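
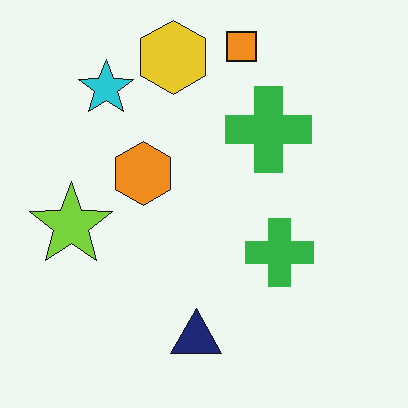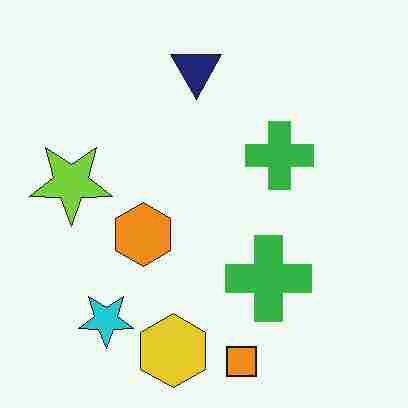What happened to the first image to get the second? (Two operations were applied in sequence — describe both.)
Flipped vertically (top ↔ bottom), then degraded with heavy JPEG compression.

The orange square is in the top of the first image and the bottom of the second — shapes on opposite sides of the horizontal midline have swapped in a mirror flip. Blocky 8×8 compression artifacts appear around shape edges and the flat background shows ringing — characteristic JPEG degradation.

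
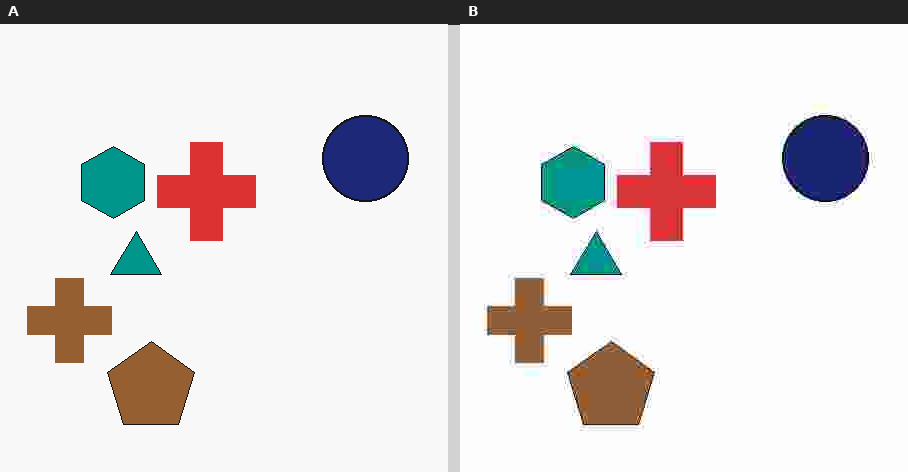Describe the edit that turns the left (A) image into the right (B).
The image was degraded with heavy JPEG compression.

Blocky 8×8 compression artifacts appear around shape edges and the flat background shows ringing — characteristic JPEG degradation.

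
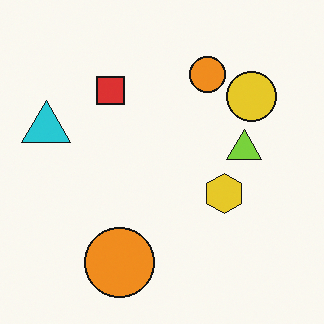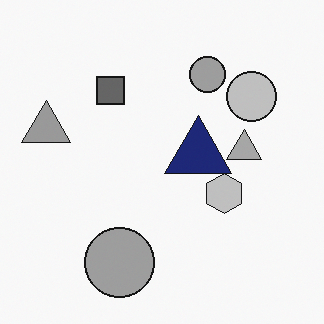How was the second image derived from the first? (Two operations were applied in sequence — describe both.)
It was converted to grayscale, then overlaid with an additional navy triangle.

All color is removed — every shape is now a shade of grey. A navy triangle appears in the second image that is absent from the first.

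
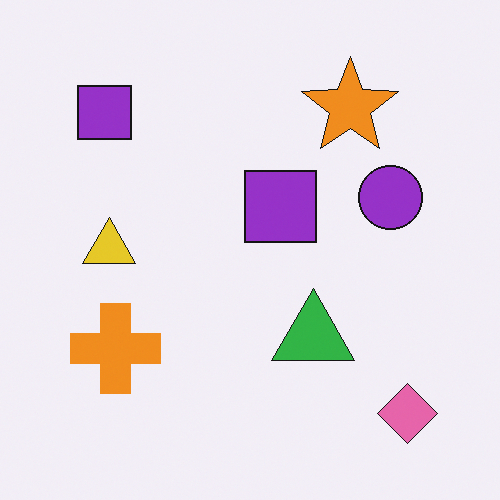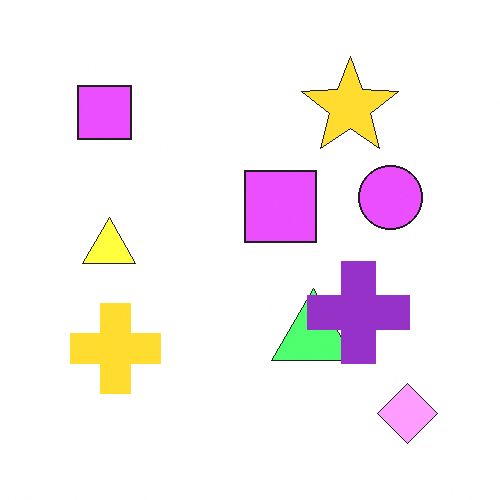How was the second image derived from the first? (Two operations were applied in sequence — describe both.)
The image was noticeably brightened, then overlaid with an additional purple cross.

Every pixel — background and shapes alike — is uniformly brightened. A purple cross appears in the second image that is absent from the first.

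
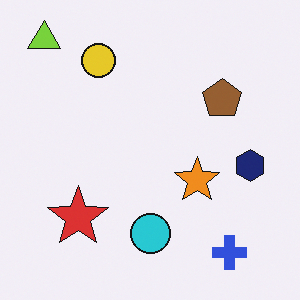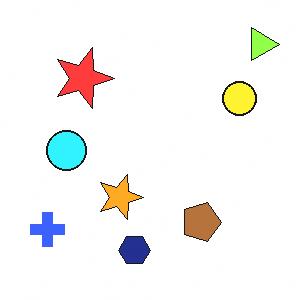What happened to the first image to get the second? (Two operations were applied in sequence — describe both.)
This is the original image rotated 90° clockwise, then slightly brightened.

The lime triangle sits in the top-left of the first image and the top-right of the second — consistent with a whole-image 90° clockwise rotation. Every pixel — background and shapes alike — is uniformly brightened.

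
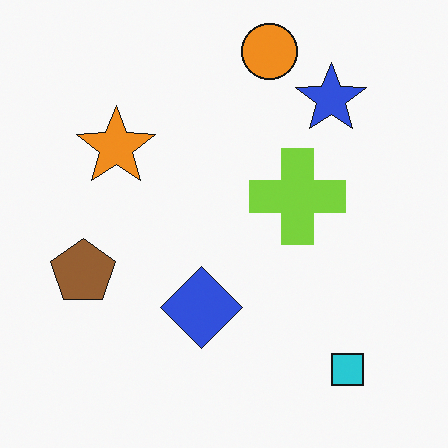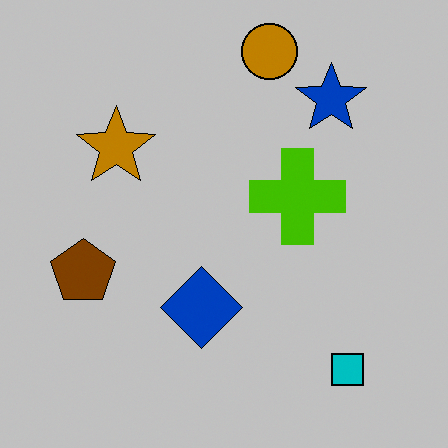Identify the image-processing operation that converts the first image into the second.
The second image is the first heavily posterized to just a handful of flat colors.

Each flat color has snapped to a coarser quantized level — most visibly, the near-white background has dropped to a flat grey.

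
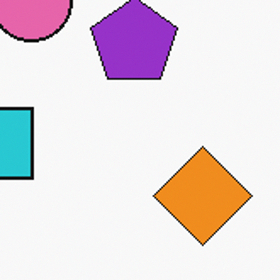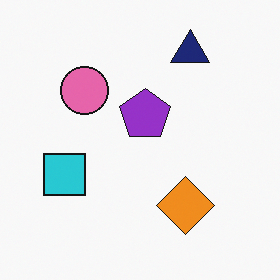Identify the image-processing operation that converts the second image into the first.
The image was cropped to a noticeably smaller region and rescaled.

The visible shapes are larger and the field of view is narrower; shapes near the original edges may be partly or wholly outside the frame — a crop-and-rescale.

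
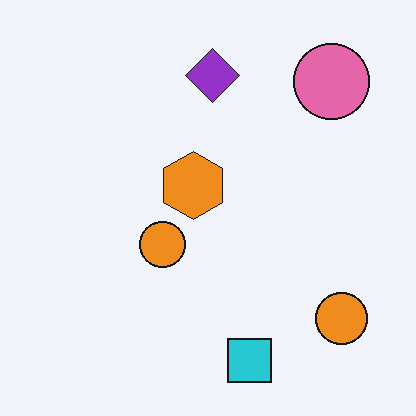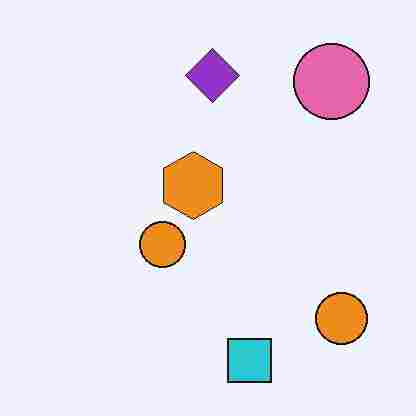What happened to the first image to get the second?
It was heavily JPEG-compressed with obvious blocking artifacts.

Blocky 8×8 compression artifacts appear around shape edges and the flat background shows ringing — characteristic JPEG degradation.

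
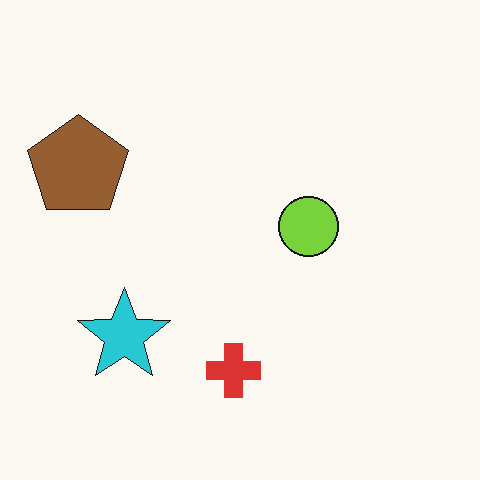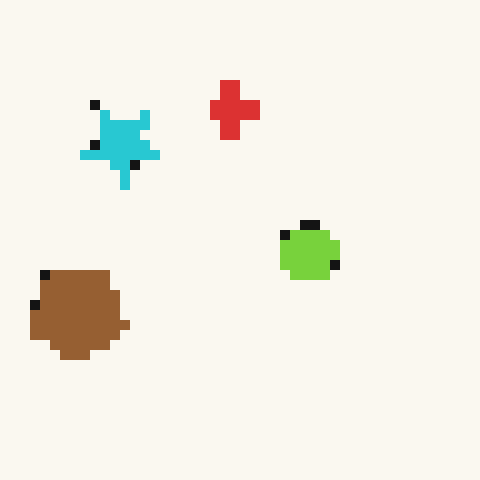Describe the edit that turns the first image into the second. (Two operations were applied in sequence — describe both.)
The second image is the first heavily pixelated into large blocks, then flipped vertically (top ↔ bottom).

Shapes are reduced to large square blocks; fine edges and outlines are lost — a downscale-then-upscale (mosaic) effect. The red cross is in the bottom of the first image and the top of the second — shapes on opposite sides of the horizontal midline have swapped in a mirror flip.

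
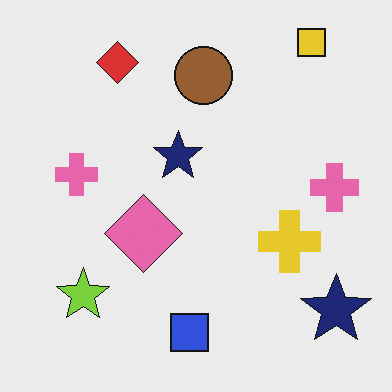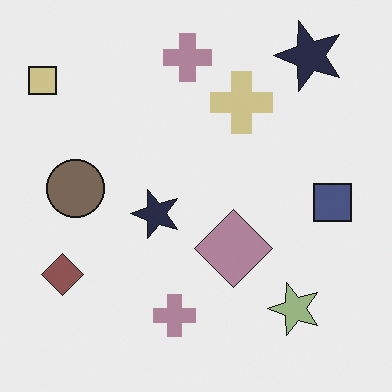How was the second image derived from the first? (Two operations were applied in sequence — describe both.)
The transformation is: rotated 90° counter-clockwise, then heavily desaturated.

The yellow square sits in the top-right of the first image and the top-left of the second — consistent with a whole-image 90° counter-clockwise rotation. All colors are more muted and greyish — a global saturation change.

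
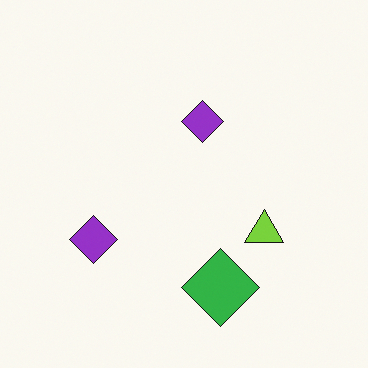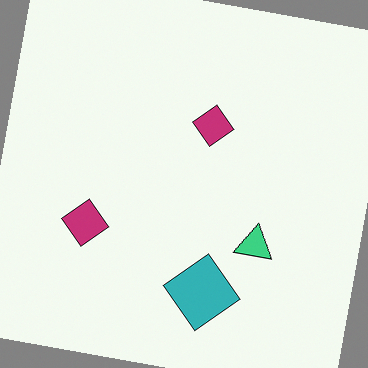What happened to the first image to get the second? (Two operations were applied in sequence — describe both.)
This is the original image hue-shifted by a small amount, then rotated clockwise by a few degrees.

Every shape's color has rotated by the same amount around the hue wheel — a uniform hue shift. Every shape is tilted by the same angle and the image corners show triangular fill wedges — a whole-image rotation by a non-right angle.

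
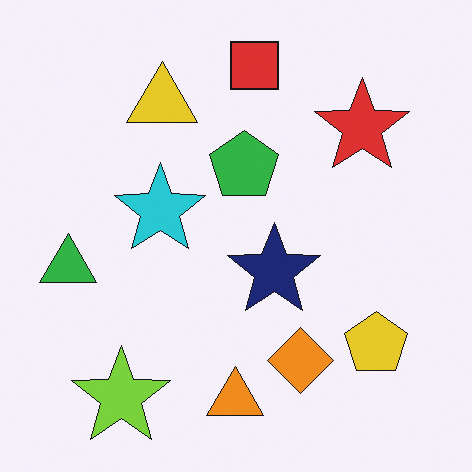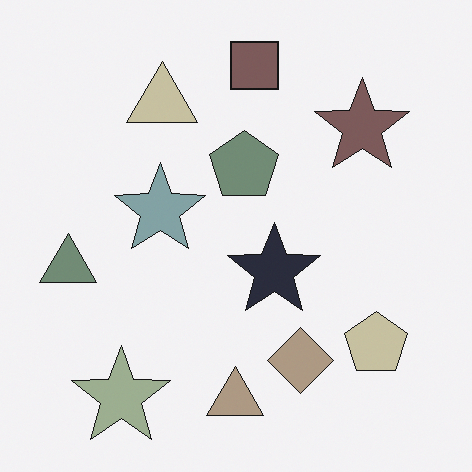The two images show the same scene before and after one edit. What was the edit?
It was made much more muted (saturation change).

All colors are more muted and greyish — a global saturation change.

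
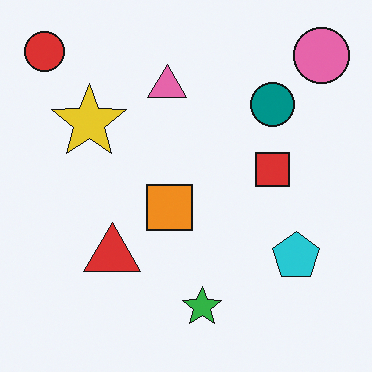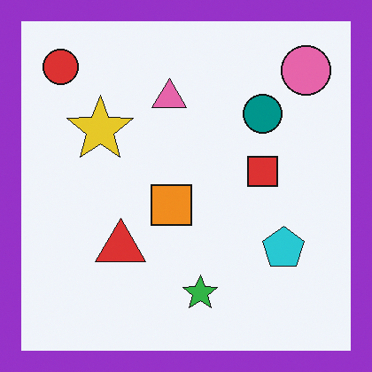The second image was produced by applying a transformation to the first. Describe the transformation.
The transformation is: framed with a purple border.

A solid purple frame runs around the edge of the second image, with the content slightly shrunk inside it.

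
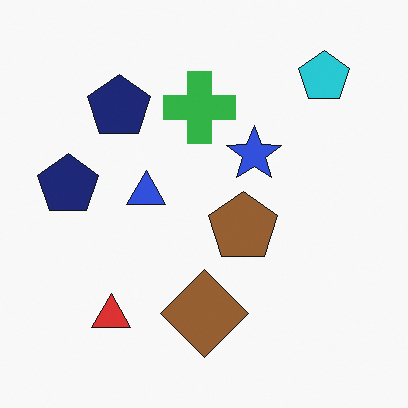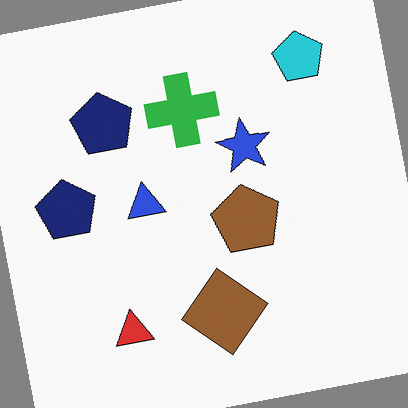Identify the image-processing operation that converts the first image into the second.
Rotated counter-clockwise by a small amount.

Every shape is tilted by the same angle and the image corners show triangular fill wedges — a whole-image rotation by a non-right angle.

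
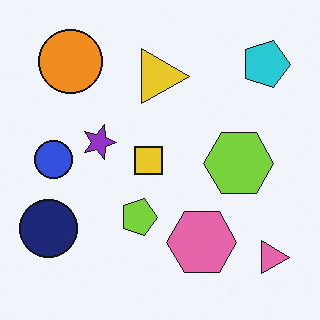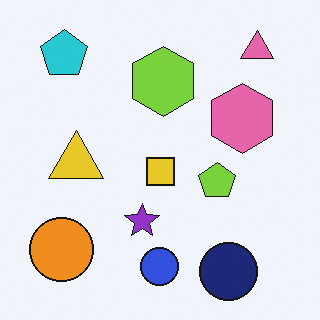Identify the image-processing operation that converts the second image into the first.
The transformation is: rotated 90° clockwise.

The pink triangle sits in the top-right of the second image and the bottom-right of the first — consistent with a whole-image 90° clockwise rotation.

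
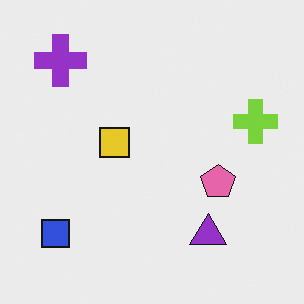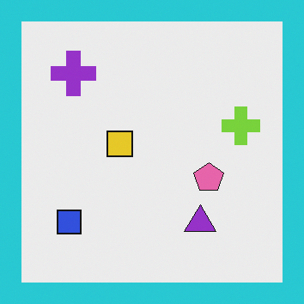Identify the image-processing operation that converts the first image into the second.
The second image is the first framed with a cyan border.

A solid cyan frame runs around the edge of the second image, with the content slightly shrunk inside it.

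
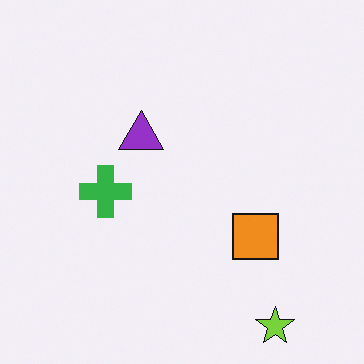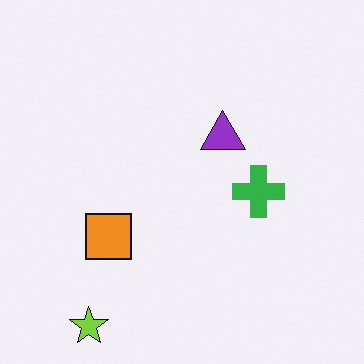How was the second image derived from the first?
The transformation is: flipped horizontally (left ↔ right).

The lime star is in the bottom-right of the first image and the bottom-left of the second — shapes on opposite sides of the vertical midline have swapped in a mirror flip.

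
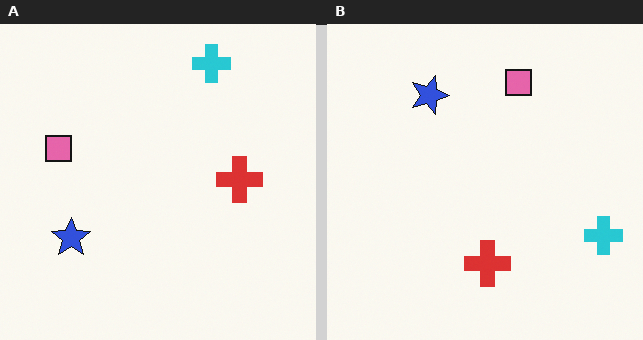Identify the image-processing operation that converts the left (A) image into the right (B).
This is the original image rotated 90° clockwise.

The cyan cross sits in the top-right of the left (A) image and the bottom-right of the right (B) — consistent with a whole-image 90° clockwise rotation.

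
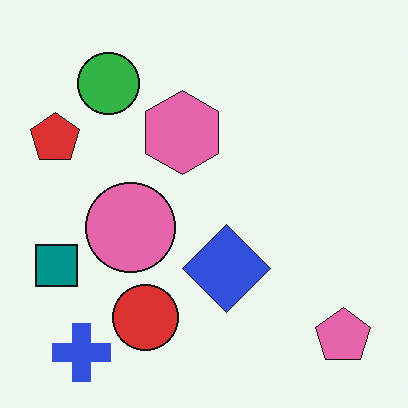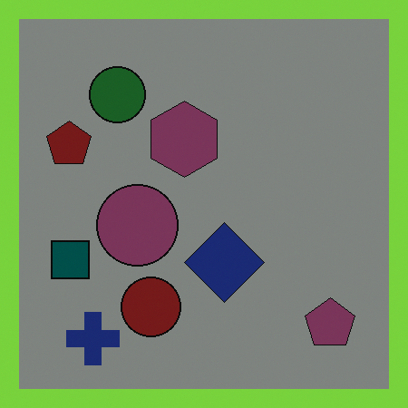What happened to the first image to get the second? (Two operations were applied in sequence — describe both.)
The image was noticeably darkened, then framed with a lime border.

Every pixel — background and shapes alike — is uniformly darkened. A solid lime frame runs around the edge of the second image, with the content slightly shrunk inside it.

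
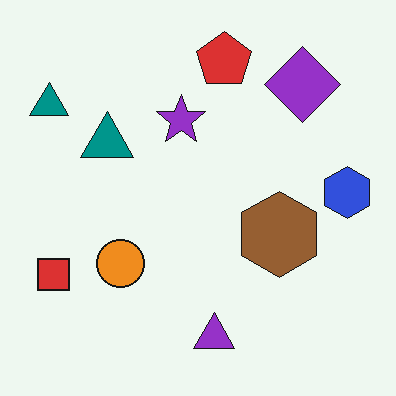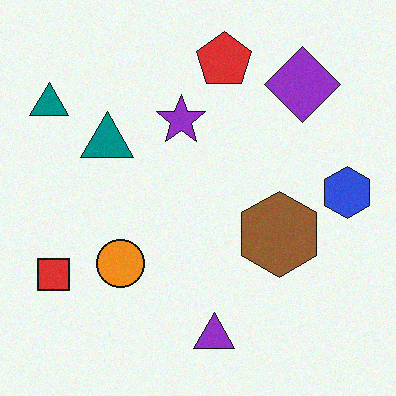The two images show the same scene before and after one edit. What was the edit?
The transformation is: degraded with light additive noise.

Random speckle covers the whole image, including the flat background.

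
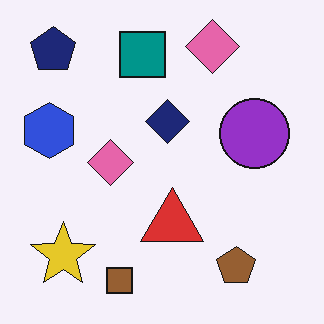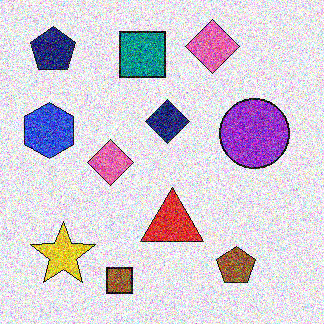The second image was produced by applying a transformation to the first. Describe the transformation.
It was degraded with a thick layer of grain.

Random speckle covers the whole image, including the flat background.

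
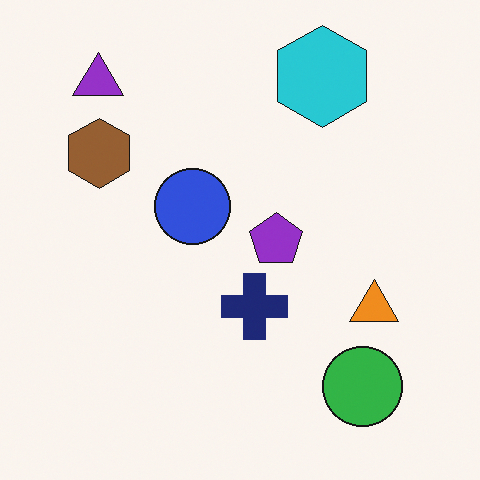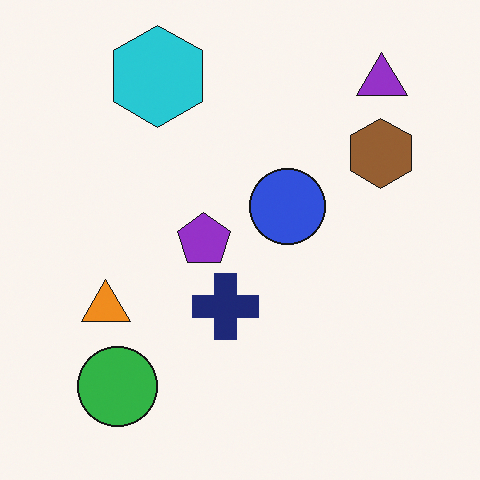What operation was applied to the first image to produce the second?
The transformation is: flipped horizontally (left ↔ right).

The purple triangle is in the top-left of the first image and the top-right of the second — shapes on opposite sides of the vertical midline have swapped in a mirror flip.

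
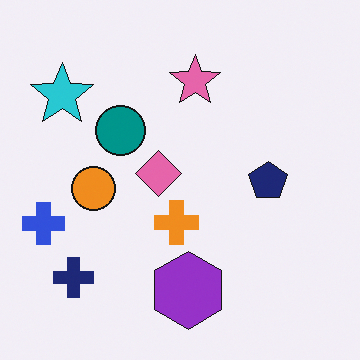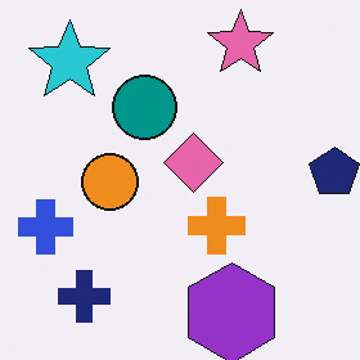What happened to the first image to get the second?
Cropped to a modestly smaller region and rescaled.

The visible shapes are larger and the field of view is narrower; shapes near the original edges may be partly or wholly outside the frame — a crop-and-rescale.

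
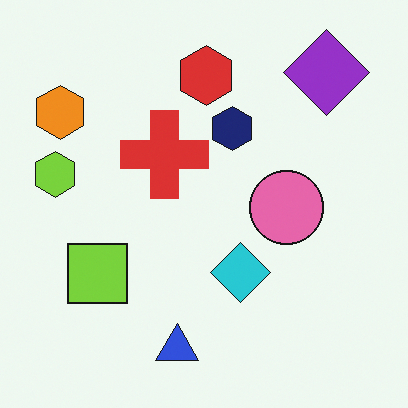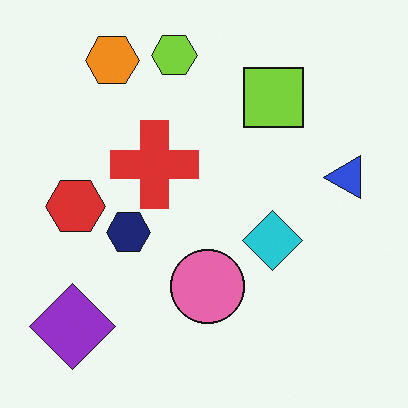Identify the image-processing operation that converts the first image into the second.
Transposed (reflected across the top-left ↔ bottom-right diagonal).

Shapes have swapped their row and column positions — what was in the top-right is now in the bottom-left — a diagonal reflection.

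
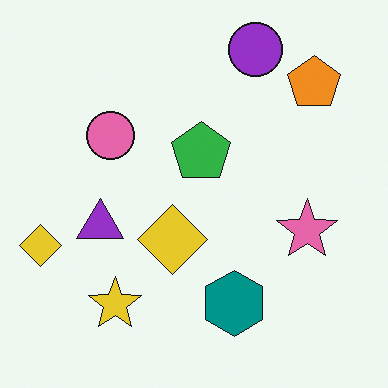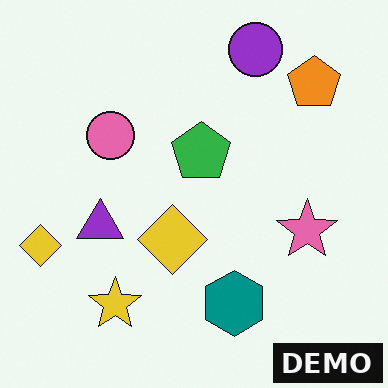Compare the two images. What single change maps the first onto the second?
It was watermarked with the text "DEMO" in the lower-right corner.

A dark label reading "DEMO" appears in the lower-right corner.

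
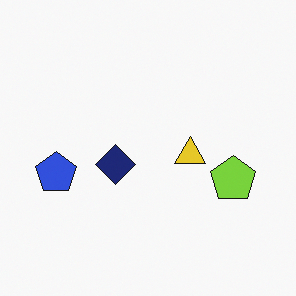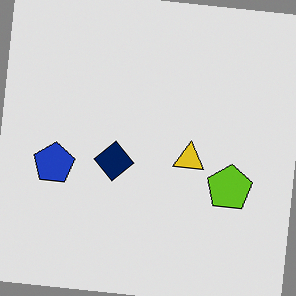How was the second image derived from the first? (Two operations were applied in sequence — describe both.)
Posterized to a reduced palette, then rotated clockwise by a slight angle.

Each flat color has snapped to a coarser quantized level — most visibly, the near-white background has dropped to a flat grey. Every shape is tilted by the same angle and the image corners show triangular fill wedges — a whole-image rotation by a non-right angle.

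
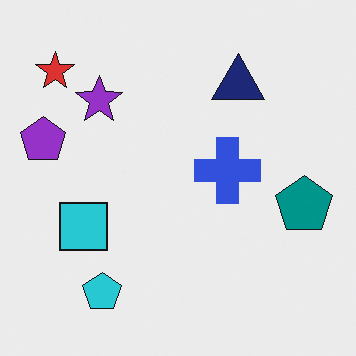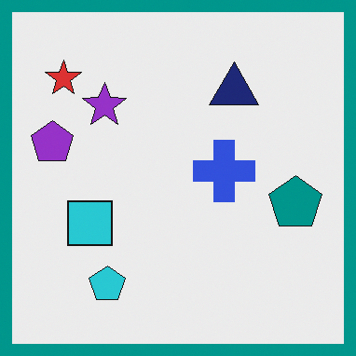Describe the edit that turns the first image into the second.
It was framed with a teal border.

A solid teal frame runs around the edge of the second image, with the content slightly shrunk inside it.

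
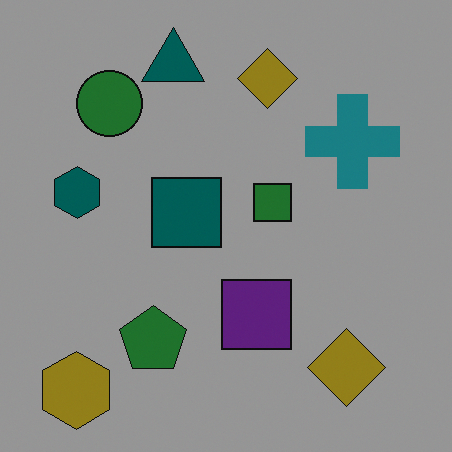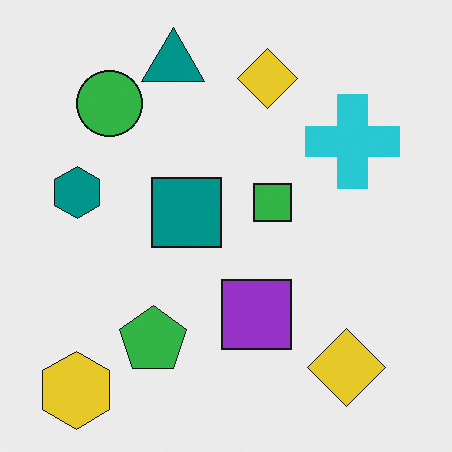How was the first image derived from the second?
This is the original image noticeably darkened.

Every pixel — background and shapes alike — is uniformly darkened.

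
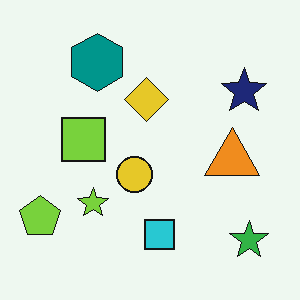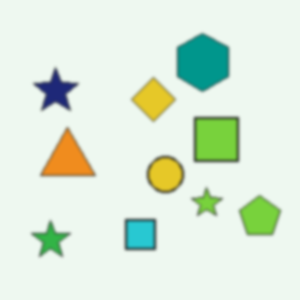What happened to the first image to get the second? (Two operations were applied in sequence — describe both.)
This is the original image lightly blurred, then flipped horizontally (left ↔ right).

Shape edges and outlines are uniformly softened across the whole image. The lime pentagon is in the bottom-left of the first image and the bottom-right of the second — shapes on opposite sides of the vertical midline have swapped in a mirror flip.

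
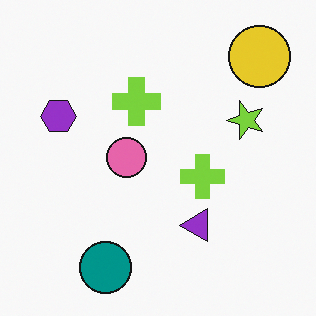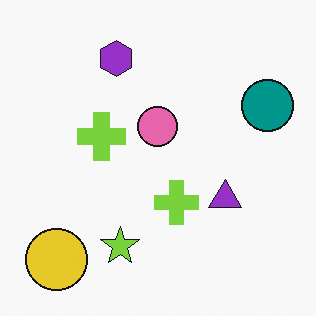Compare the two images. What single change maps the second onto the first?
This is the original image transposed (reflected across the top-left ↔ bottom-right diagonal).

Shapes have swapped their row and column positions — what was in the top-right is now in the bottom-left — a diagonal reflection.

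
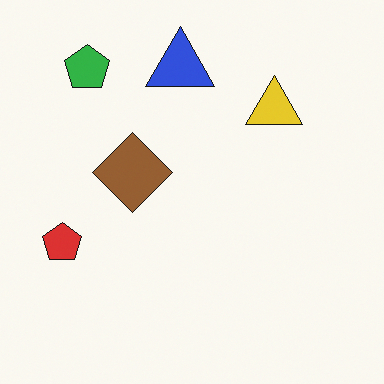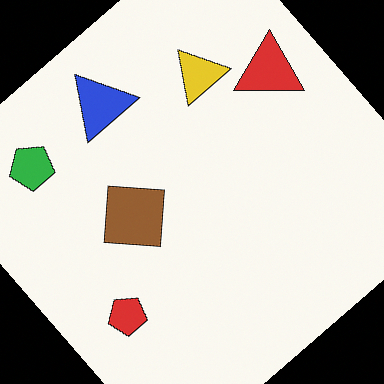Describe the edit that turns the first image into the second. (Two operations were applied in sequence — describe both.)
Rotated counter-clockwise by a large amount — several tens of degrees, then overlaid with an additional red triangle.

Every shape is tilted by the same angle and the image corners show triangular fill wedges — a whole-image rotation by a non-right angle. A red triangle appears in the second image that is absent from the first.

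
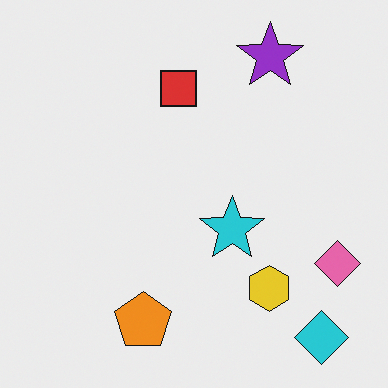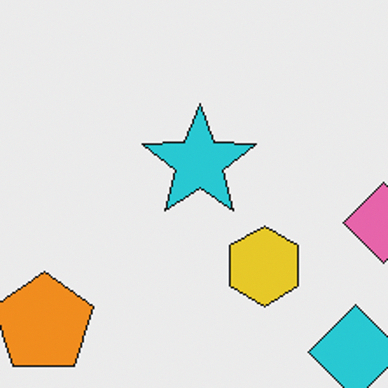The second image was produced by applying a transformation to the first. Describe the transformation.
The transformation is: cropped tightly and scaled back up.

The visible shapes are larger and the field of view is narrower; shapes near the original edges may be partly or wholly outside the frame — a crop-and-rescale.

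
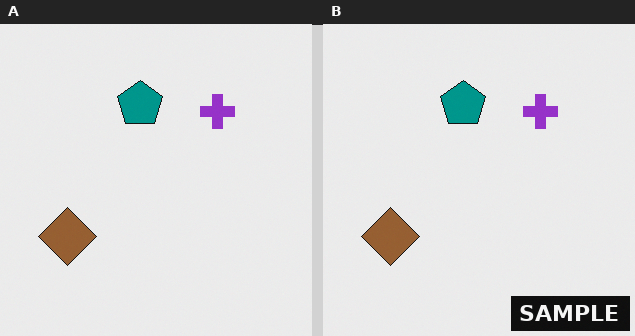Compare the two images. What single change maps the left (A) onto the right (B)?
This is the original image watermarked with the text "SAMPLE" in the lower-right corner.

A dark label reading "SAMPLE" appears in the lower-right corner.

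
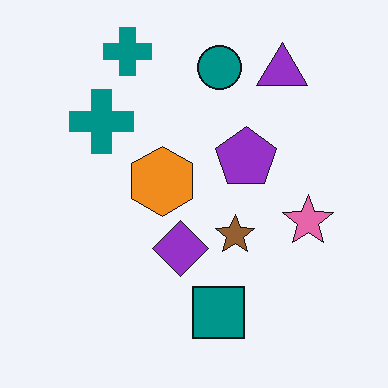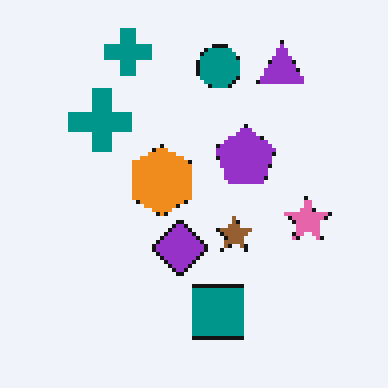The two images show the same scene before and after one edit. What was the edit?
This is the original image lightly pixelated (a mild mosaic effect).

Shapes are reduced to large square blocks; fine edges and outlines are lost — a downscale-then-upscale (mosaic) effect.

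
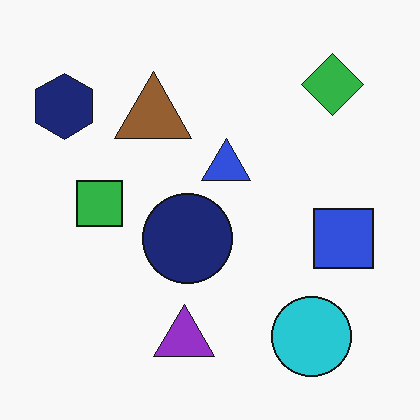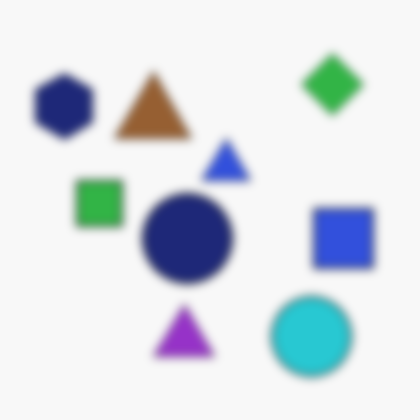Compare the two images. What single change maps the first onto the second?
This is the original image moderately blurred.

Shape edges and outlines are uniformly softened across the whole image.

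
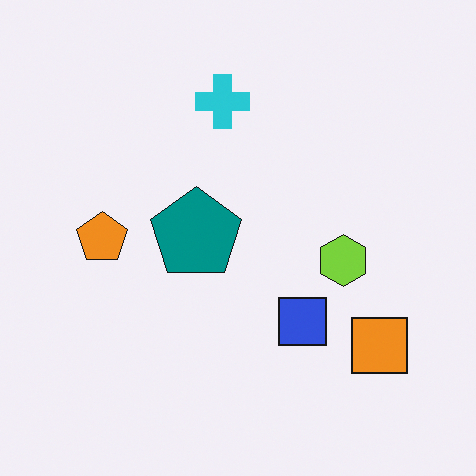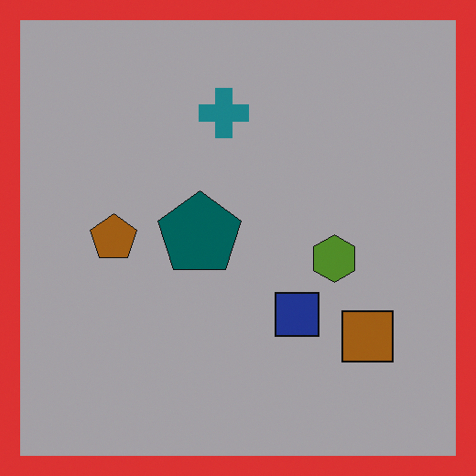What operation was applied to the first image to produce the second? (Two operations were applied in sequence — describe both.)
The transformation is: darkened a lot, then framed with a red border.

Every pixel — background and shapes alike — is uniformly darkened. A solid red frame runs around the edge of the second image, with the content slightly shrunk inside it.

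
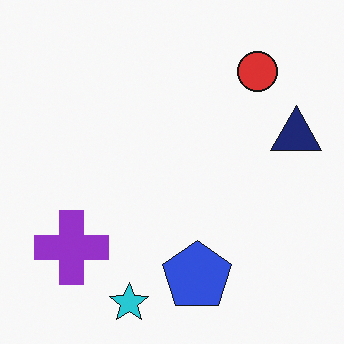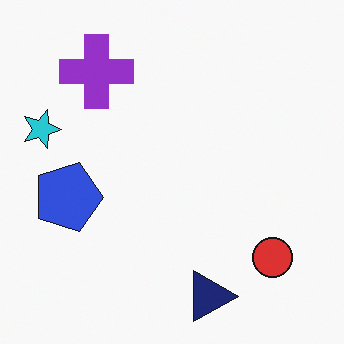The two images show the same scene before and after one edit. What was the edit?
It was rotated 90° clockwise.

The cyan star sits in the bottom of the first image and the left of the second — consistent with a whole-image 90° clockwise rotation.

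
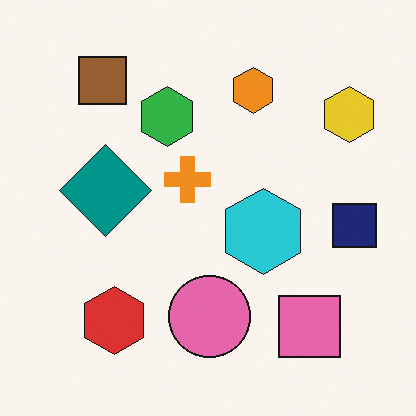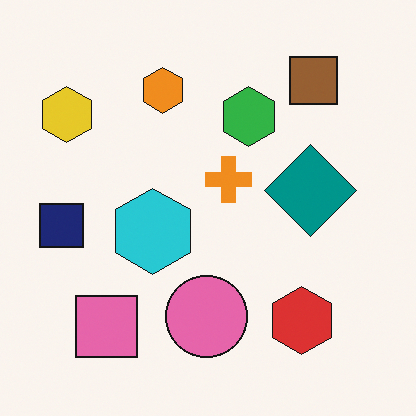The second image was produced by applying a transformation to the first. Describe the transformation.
The image was flipped horizontally (left ↔ right).

The navy square is in the right of the first image and the left of the second — shapes on opposite sides of the vertical midline have swapped in a mirror flip.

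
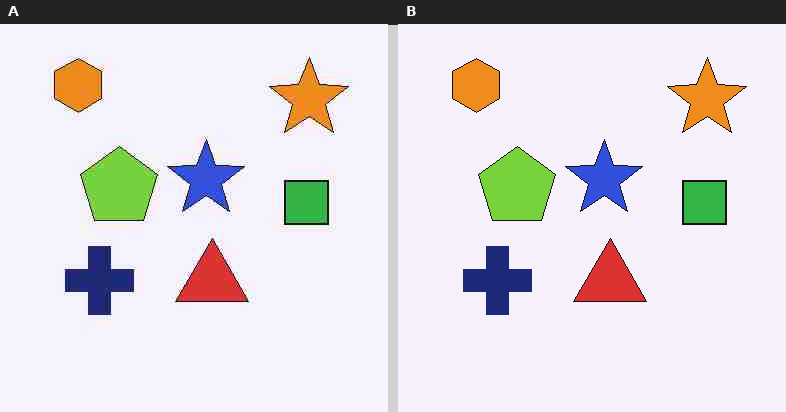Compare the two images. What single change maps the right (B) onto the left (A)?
It was heavily JPEG-compressed with obvious blocking artifacts.

Blocky 8×8 compression artifacts appear around shape edges and the flat background shows ringing — characteristic JPEG degradation.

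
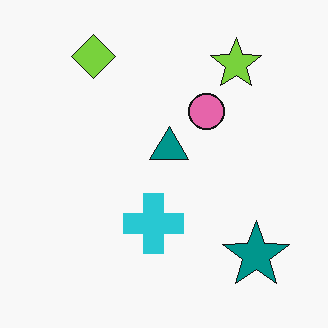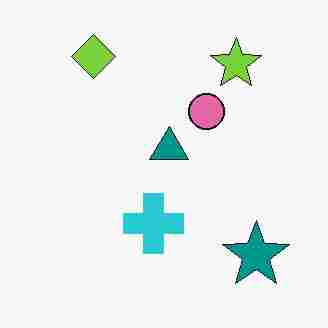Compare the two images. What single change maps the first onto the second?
Degraded with heavy JPEG compression.

Blocky 8×8 compression artifacts appear around shape edges and the flat background shows ringing — characteristic JPEG degradation.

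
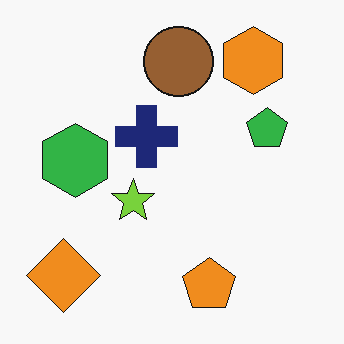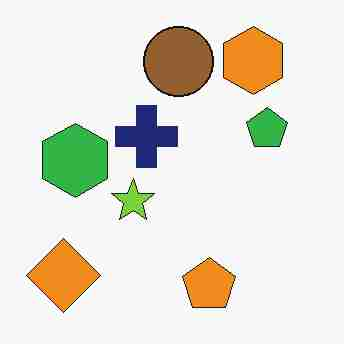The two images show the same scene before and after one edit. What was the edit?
The image was heavily JPEG-compressed with obvious blocking artifacts.

Blocky 8×8 compression artifacts appear around shape edges and the flat background shows ringing — characteristic JPEG degradation.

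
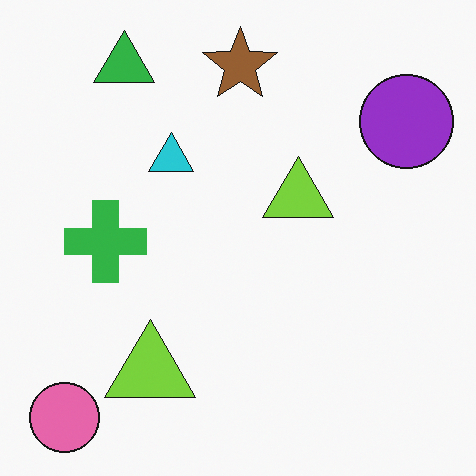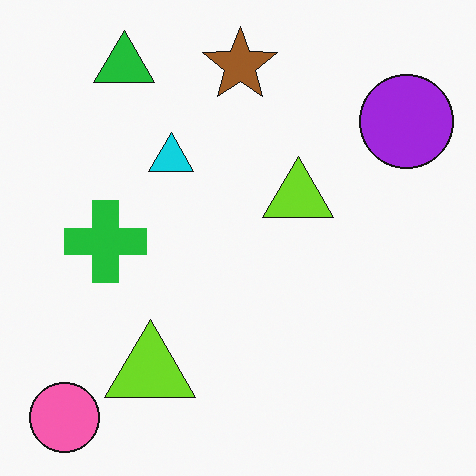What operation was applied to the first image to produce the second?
This is the original image slightly oversaturated.

All colors are more vivid — a global saturation change.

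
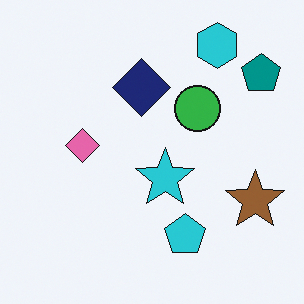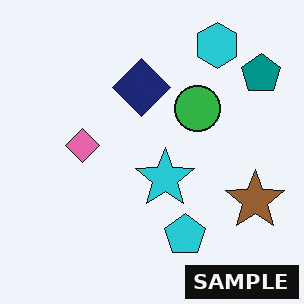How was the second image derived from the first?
The second image is the first watermarked with the text "SAMPLE" in the lower-right corner.

A dark label reading "SAMPLE" appears in the lower-right corner.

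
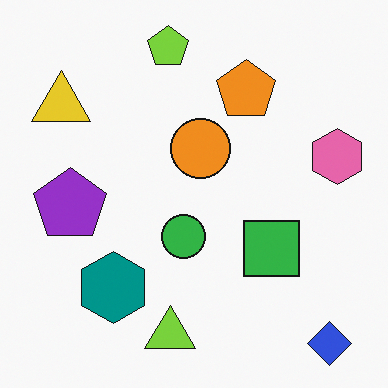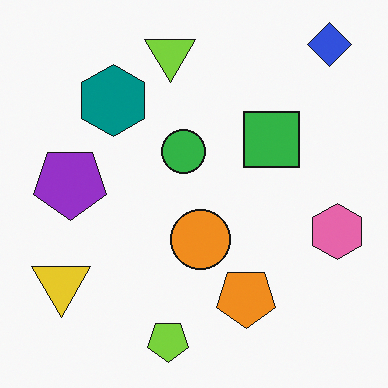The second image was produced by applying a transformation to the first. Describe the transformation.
This is the original image flipped vertically (top ↔ bottom).

The blue diamond is in the bottom-right of the first image and the top-right of the second — shapes on opposite sides of the horizontal midline have swapped in a mirror flip.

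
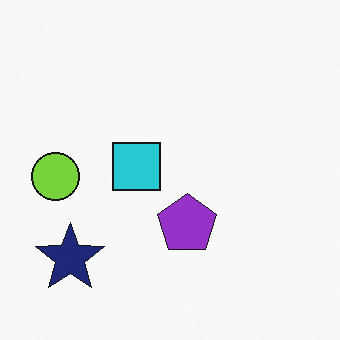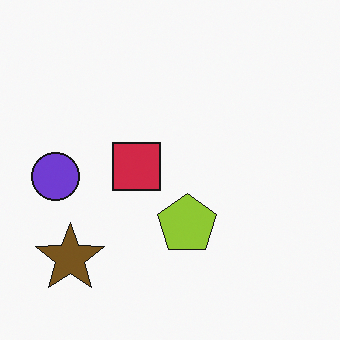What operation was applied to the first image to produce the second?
It was hue-shifted by a large amount.

Every shape's color has rotated by the same amount around the hue wheel — a uniform hue shift.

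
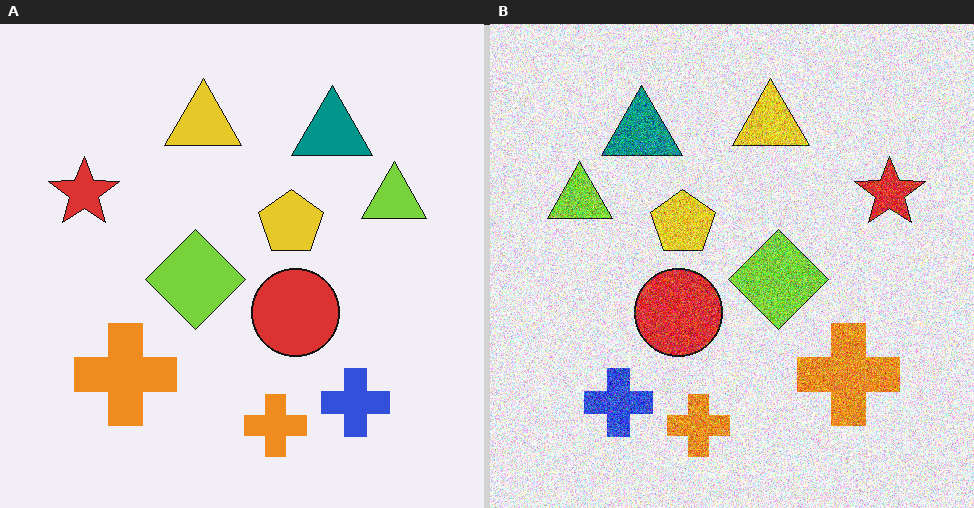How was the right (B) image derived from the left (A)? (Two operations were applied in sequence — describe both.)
The right (B) image is the left (A) flipped horizontally (left ↔ right), then degraded with a thick layer of grain.

The red star is in the left of the left (A) image and the right of the right (B) — shapes on opposite sides of the vertical midline have swapped in a mirror flip. Random speckle covers the whole image, including the flat background.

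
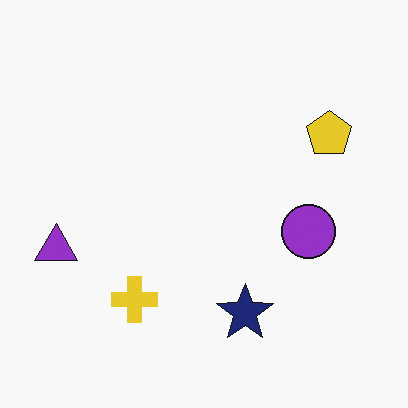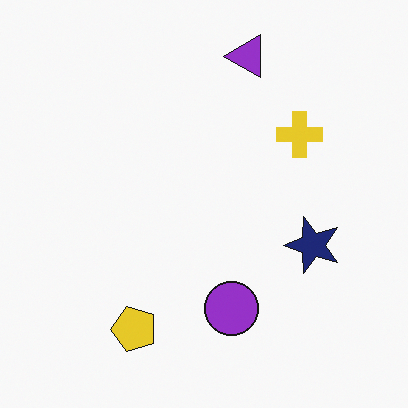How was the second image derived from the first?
This is the original image transposed (reflected across the top-left ↔ bottom-right diagonal).

Shapes have swapped their row and column positions — what was in the top-right is now in the bottom-left — a diagonal reflection.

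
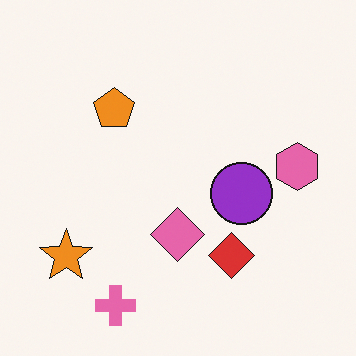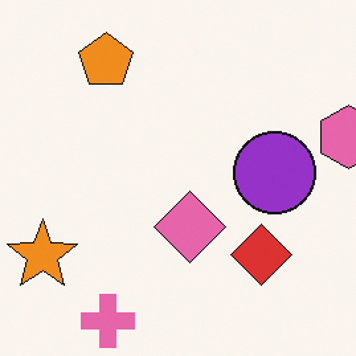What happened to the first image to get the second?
Cropped slightly and scaled back up.

The visible shapes are larger and the field of view is narrower; shapes near the original edges may be partly or wholly outside the frame — a crop-and-rescale.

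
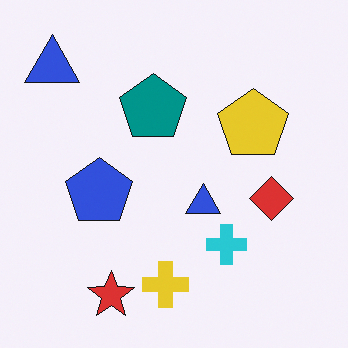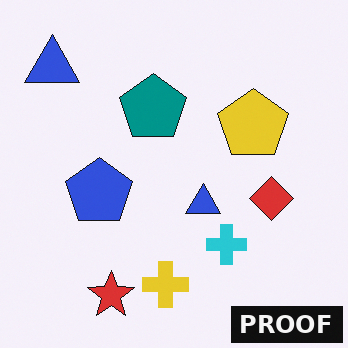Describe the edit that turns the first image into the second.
Watermarked with the text "PROOF" in the lower-right corner.

A dark label reading "PROOF" appears in the lower-right corner.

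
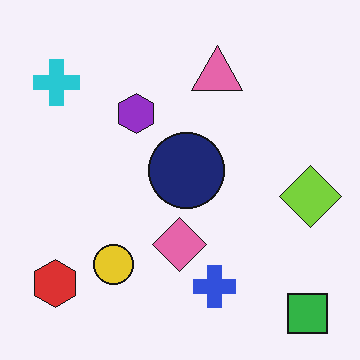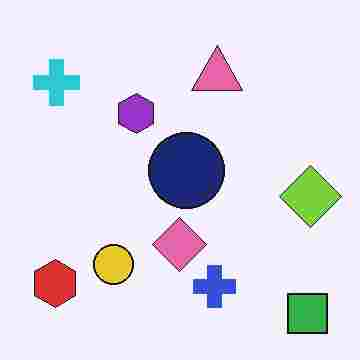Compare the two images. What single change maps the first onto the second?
This is the original image heavily JPEG-compressed with obvious blocking artifacts.

Blocky 8×8 compression artifacts appear around shape edges and the flat background shows ringing — characteristic JPEG degradation.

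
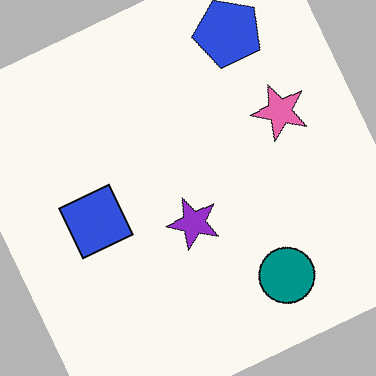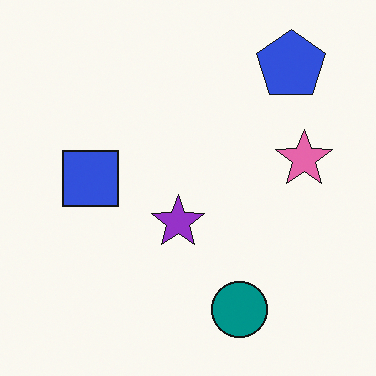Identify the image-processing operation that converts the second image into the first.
This is the original image rotated counter-clockwise by a moderate amount.

Every shape is tilted by the same angle and the image corners show triangular fill wedges — a whole-image rotation by a non-right angle.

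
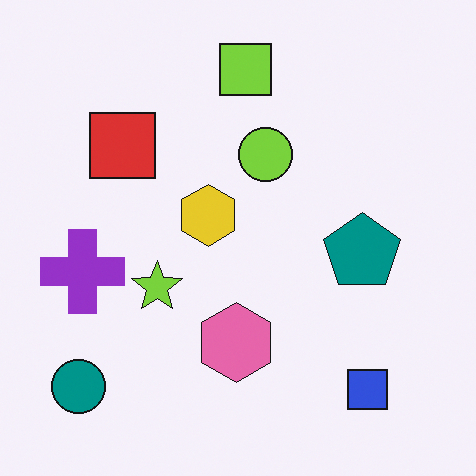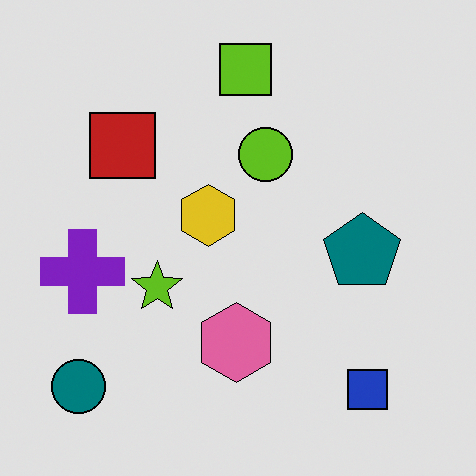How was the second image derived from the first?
It was moderately posterized.

Each flat color has snapped to a coarser quantized level — most visibly, the near-white background has dropped to a flat grey.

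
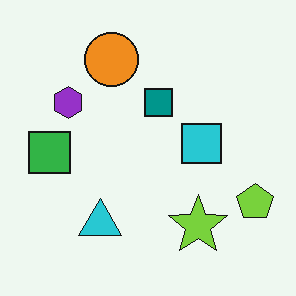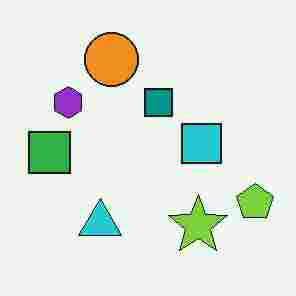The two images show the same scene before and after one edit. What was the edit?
Heavily JPEG-compressed with obvious blocking artifacts.

Blocky 8×8 compression artifacts appear around shape edges and the flat background shows ringing — characteristic JPEG degradation.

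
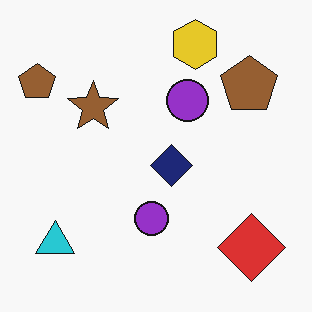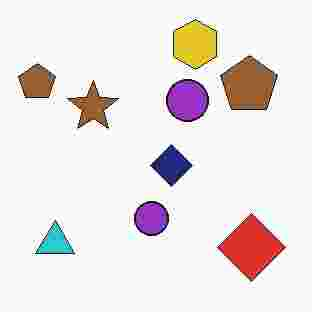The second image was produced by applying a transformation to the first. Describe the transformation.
The image was degraded with heavy JPEG compression.

Blocky 8×8 compression artifacts appear around shape edges and the flat background shows ringing — characteristic JPEG degradation.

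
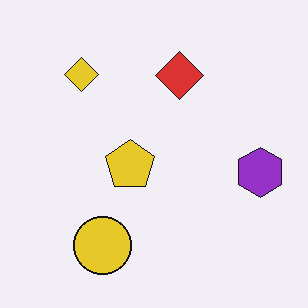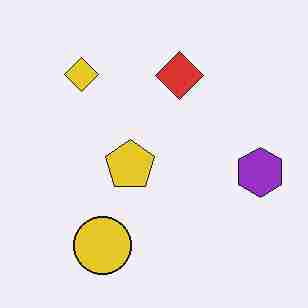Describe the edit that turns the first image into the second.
This is the original image heavily JPEG-compressed with obvious blocking artifacts.

Blocky 8×8 compression artifacts appear around shape edges and the flat background shows ringing — characteristic JPEG degradation.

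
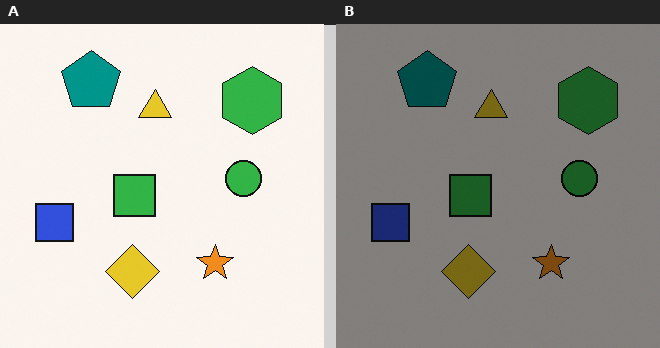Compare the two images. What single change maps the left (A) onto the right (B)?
The transformation is: substantially darkened.

Every pixel — background and shapes alike — is uniformly darkened.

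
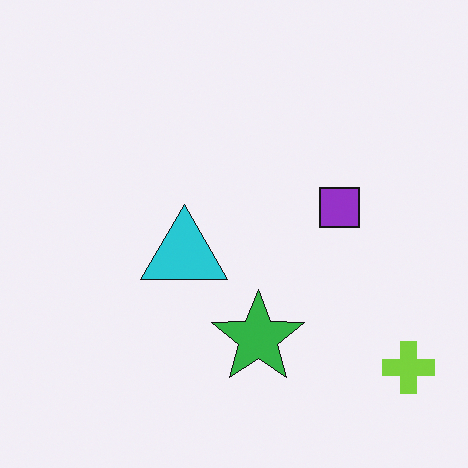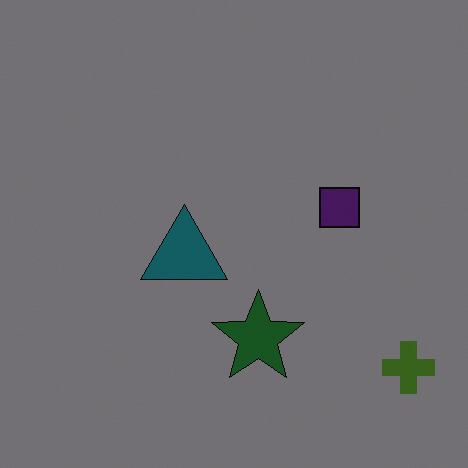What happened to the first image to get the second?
It was substantially darkened.

Every pixel — background and shapes alike — is uniformly darkened.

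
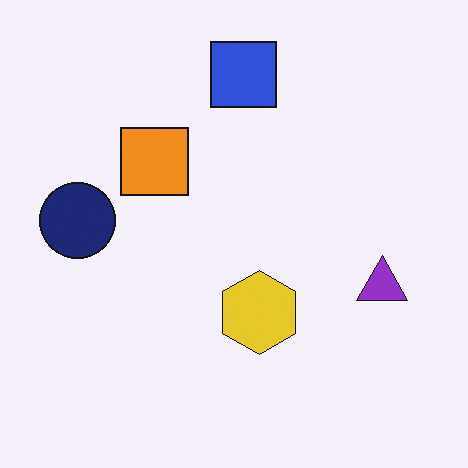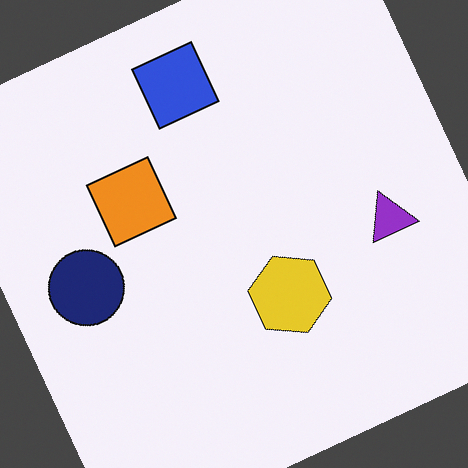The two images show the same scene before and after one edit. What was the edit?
Rotated counter-clockwise by a clearly visible amount.

Every shape is tilted by the same angle and the image corners show triangular fill wedges — a whole-image rotation by a non-right angle.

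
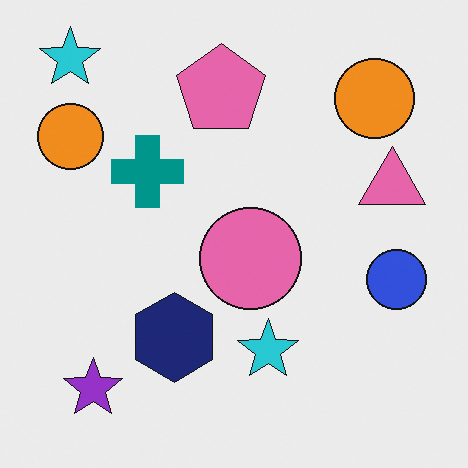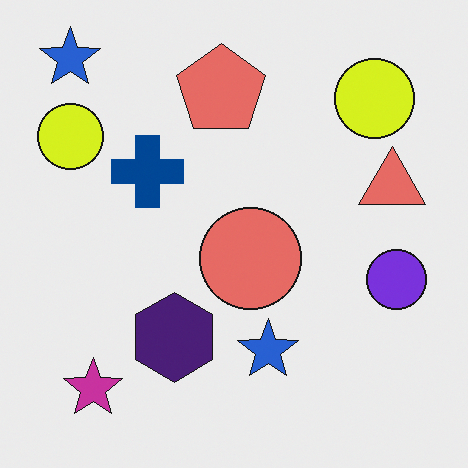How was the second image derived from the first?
The transformation is: hue-shifted slightly.

Every shape's color has rotated by the same amount around the hue wheel — a uniform hue shift.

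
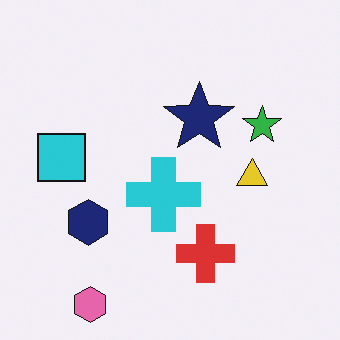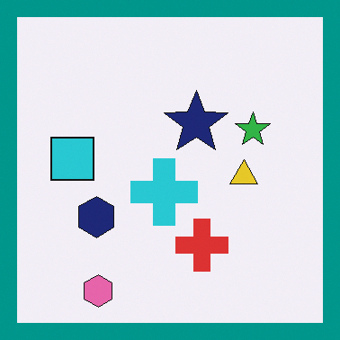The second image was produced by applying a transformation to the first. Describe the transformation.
The transformation is: framed with a teal border.

A solid teal frame runs around the edge of the second image, with the content slightly shrunk inside it.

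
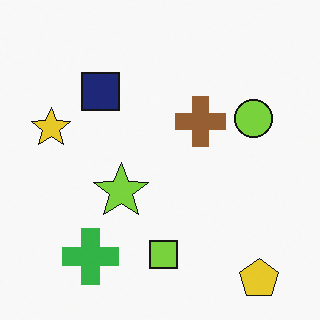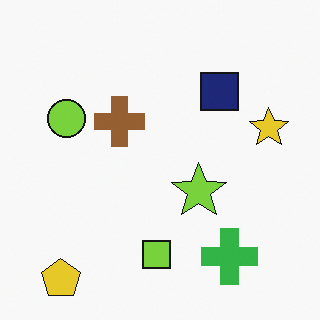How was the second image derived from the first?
Flipped horizontally (left ↔ right).

The yellow star is in the left of the first image and the right of the second — shapes on opposite sides of the vertical midline have swapped in a mirror flip.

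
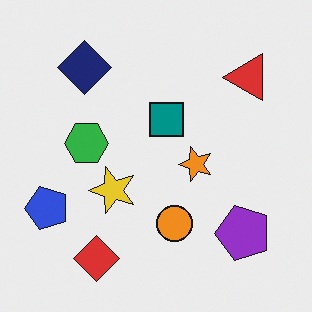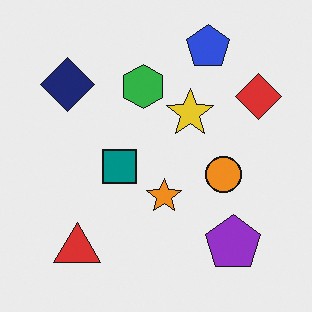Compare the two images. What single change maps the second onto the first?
It was transposed (reflected across the top-left ↔ bottom-right diagonal).

Shapes have swapped their row and column positions — what was in the top-right is now in the bottom-left — a diagonal reflection.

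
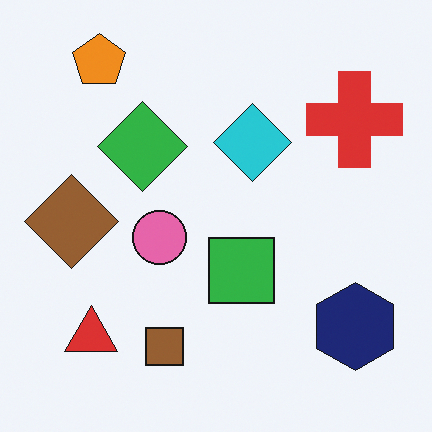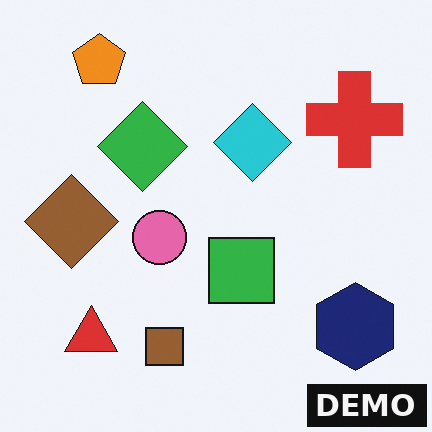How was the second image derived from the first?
The transformation is: watermarked with the text "DEMO" in the lower-right corner.

A dark label reading "DEMO" appears in the lower-right corner.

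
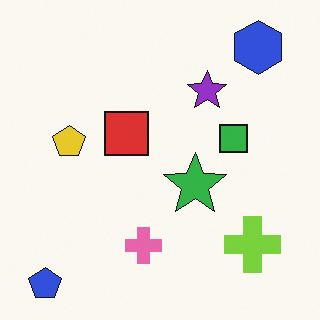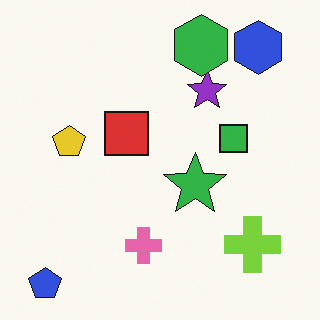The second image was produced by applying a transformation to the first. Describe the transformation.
Overlaid with an additional green hexagon.

A green hexagon appears in the second image that is absent from the first.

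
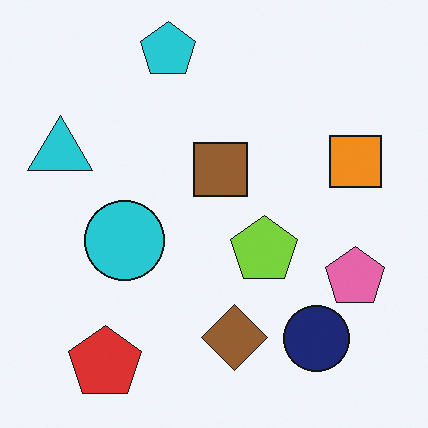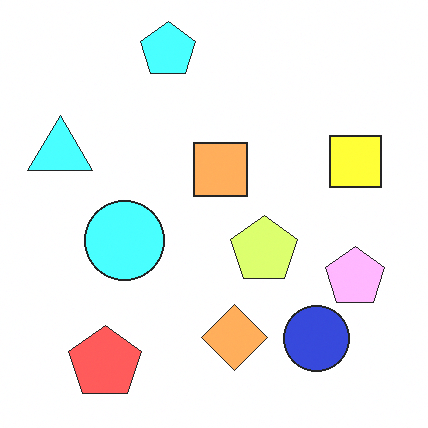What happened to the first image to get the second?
This is the original image brightened a lot.

Every pixel — background and shapes alike — is uniformly brightened.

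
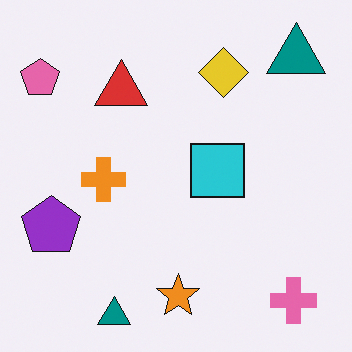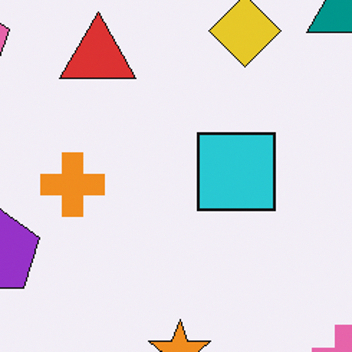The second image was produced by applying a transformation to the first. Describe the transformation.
The image was cropped to a modestly smaller region and rescaled.

The visible shapes are larger and the field of view is narrower; shapes near the original edges may be partly or wholly outside the frame — a crop-and-rescale.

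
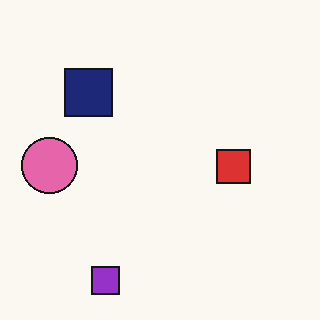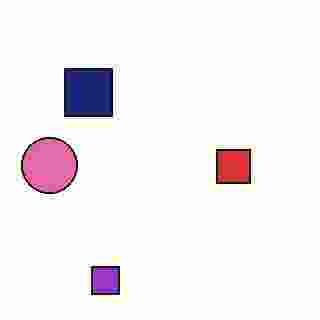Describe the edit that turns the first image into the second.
The second image is the first heavily JPEG-compressed with obvious blocking artifacts.

Blocky 8×8 compression artifacts appear around shape edges and the flat background shows ringing — characteristic JPEG degradation.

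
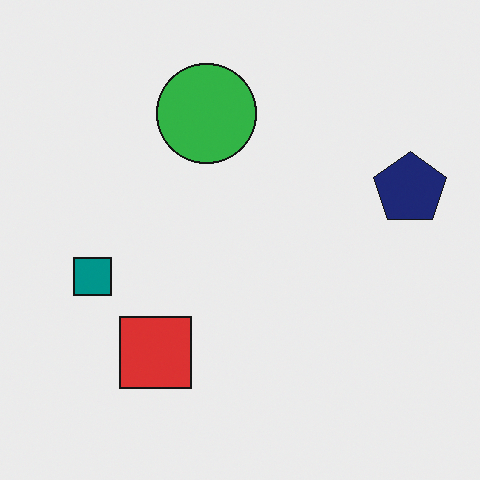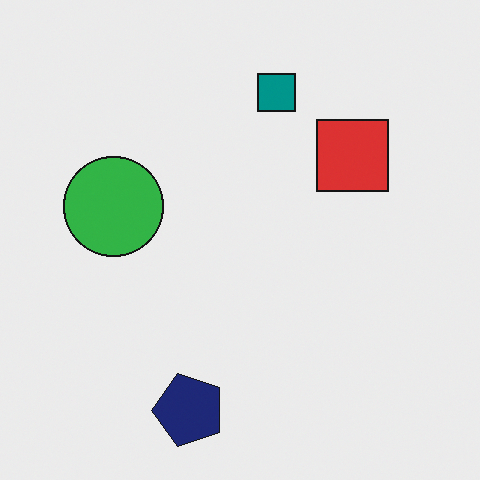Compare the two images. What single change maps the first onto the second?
Transposed (reflected across the top-left ↔ bottom-right diagonal).

Shapes have swapped their row and column positions — what was in the top-right is now in the bottom-left — a diagonal reflection.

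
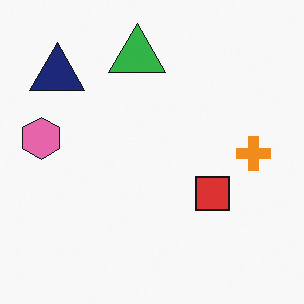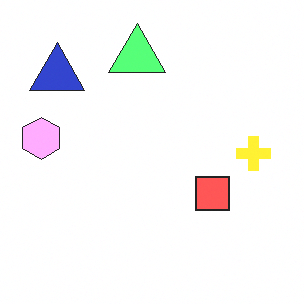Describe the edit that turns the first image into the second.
This is the original image substantially brightened.

Every pixel — background and shapes alike — is uniformly brightened.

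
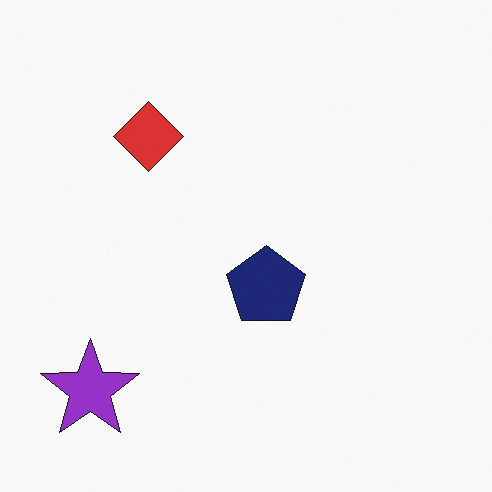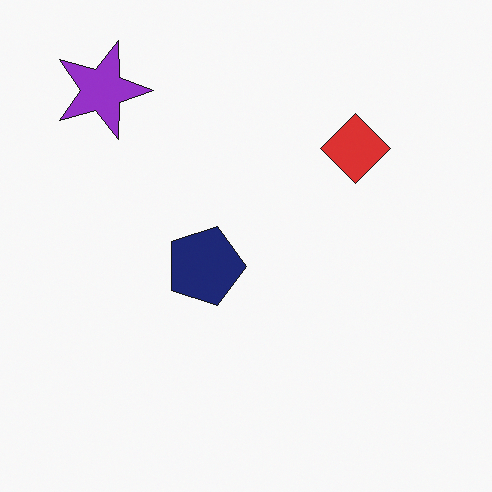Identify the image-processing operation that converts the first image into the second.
This is the original image rotated 90° clockwise.

The purple star sits in the bottom-left of the first image and the top-left of the second — consistent with a whole-image 90° clockwise rotation.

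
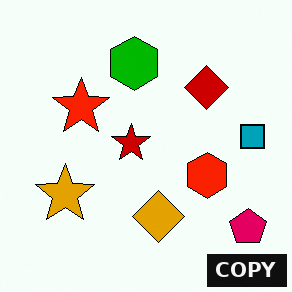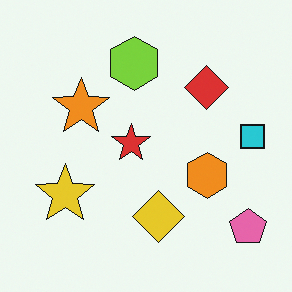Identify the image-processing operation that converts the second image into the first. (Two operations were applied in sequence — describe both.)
The transformation is: given much higher contrast, then watermarked with the text "COPY" in the lower-right corner.

Tones are pushed away from mid-grey across the whole image — a global contrast change. A dark label reading "COPY" appears in the lower-right corner.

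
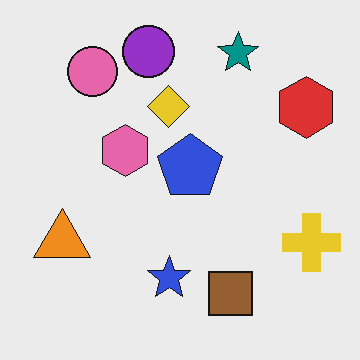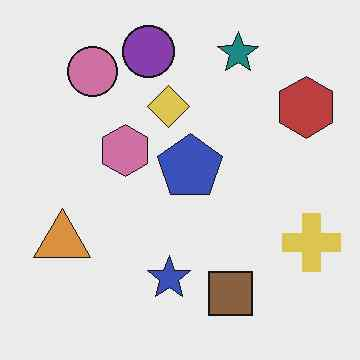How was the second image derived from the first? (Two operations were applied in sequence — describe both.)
The image was slightly desaturated, then given moderate JPEG compression.

All colors are more muted and greyish — a global saturation change. Blocky 8×8 compression artifacts appear around shape edges and the flat background shows ringing — characteristic JPEG degradation.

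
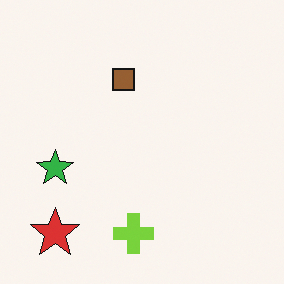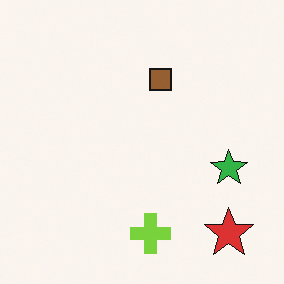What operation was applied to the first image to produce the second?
Flipped horizontally (left ↔ right).

The green star is in the left of the first image and the right of the second — shapes on opposite sides of the vertical midline have swapped in a mirror flip.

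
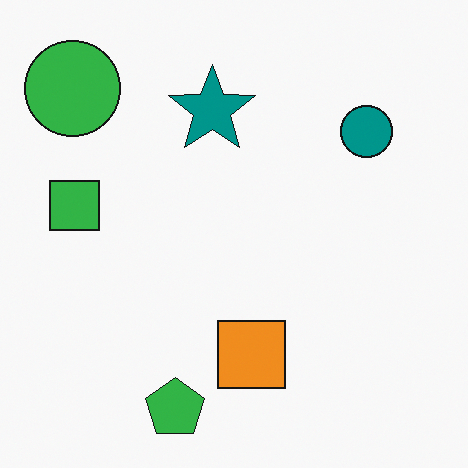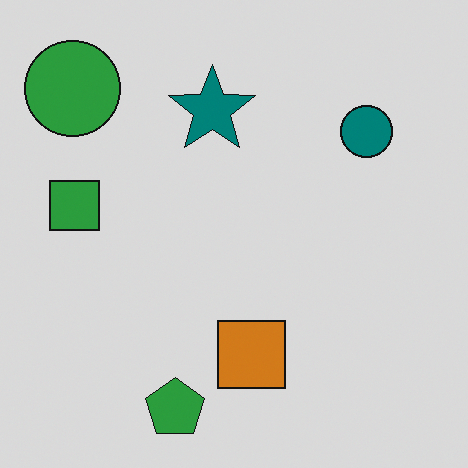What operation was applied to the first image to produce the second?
The image was darkened a little.

Every pixel — background and shapes alike — is uniformly darkened.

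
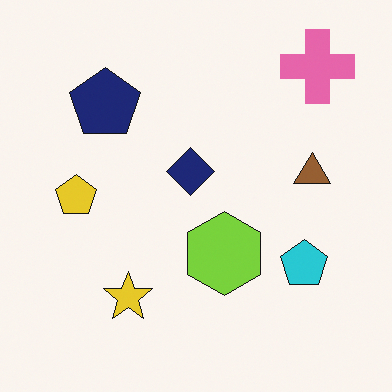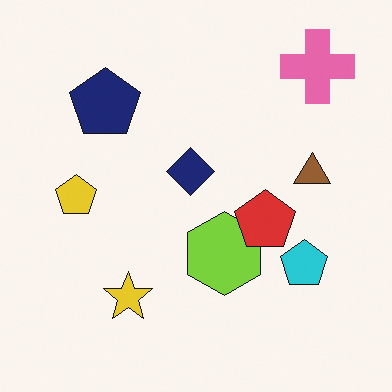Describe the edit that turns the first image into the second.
Overlaid with an additional red pentagon.

A red pentagon appears in the second image that is absent from the first.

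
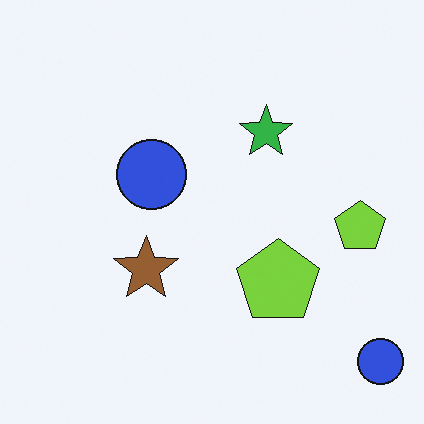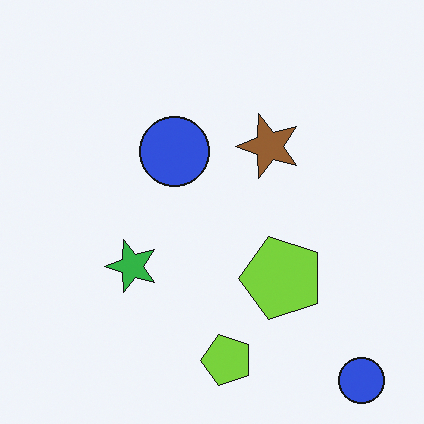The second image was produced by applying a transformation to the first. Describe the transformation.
Transposed (reflected across the top-left ↔ bottom-right diagonal).

Shapes have swapped their row and column positions — what was in the top-right is now in the bottom-left — a diagonal reflection.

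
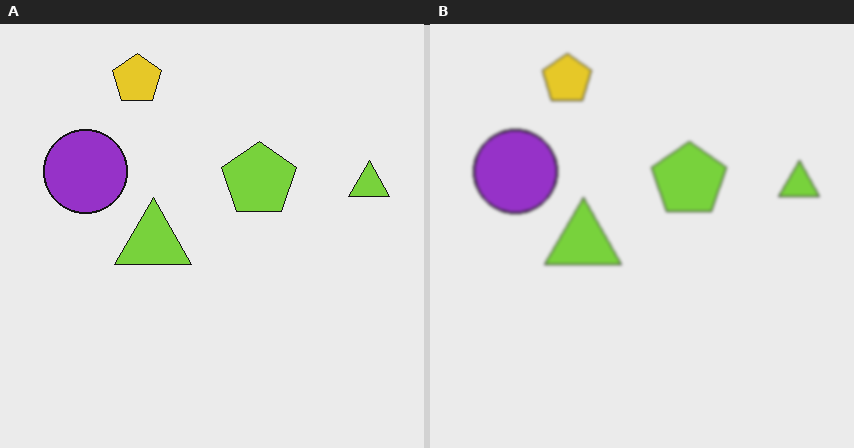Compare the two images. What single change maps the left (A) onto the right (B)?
The transformation is: slightly softened.

Shape edges and outlines are uniformly softened across the whole image.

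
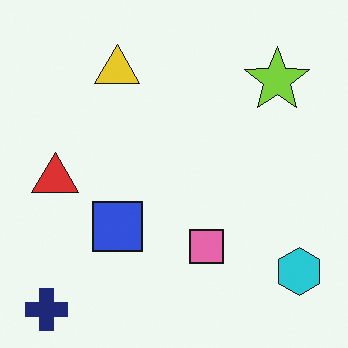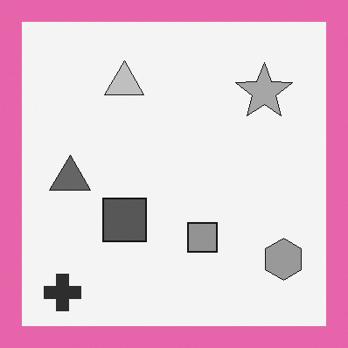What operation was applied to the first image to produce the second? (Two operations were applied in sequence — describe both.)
The image was converted to grayscale, then framed with a pink border.

All color is removed — every shape is now a shade of grey. A solid pink frame runs around the edge of the second image, with the content slightly shrunk inside it.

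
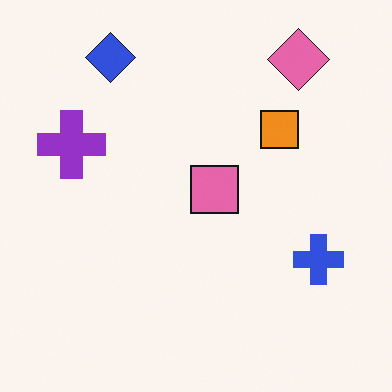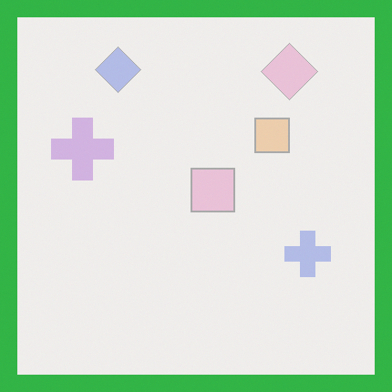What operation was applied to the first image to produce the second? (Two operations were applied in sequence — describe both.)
Washed out (contrast reduced), then framed with a green border.

Tones are pushed toward mid-grey across the whole image — a global contrast change. A solid green frame runs around the edge of the second image, with the content slightly shrunk inside it.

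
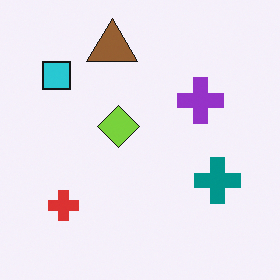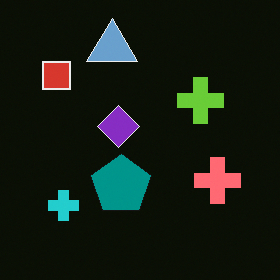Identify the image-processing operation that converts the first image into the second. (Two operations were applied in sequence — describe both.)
The second image is the first color-inverted (negative), then overlaid with an additional teal pentagon.

The light background has become dark and every shape's color is its complement — a photographic negative. A teal pentagon appears in the second image that is absent from the first.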